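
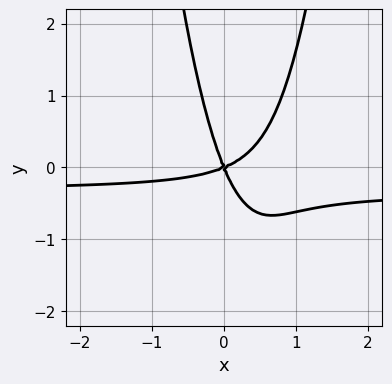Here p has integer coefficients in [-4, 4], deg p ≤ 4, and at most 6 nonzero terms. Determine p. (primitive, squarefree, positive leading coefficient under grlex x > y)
3*x^2*y + x^2 - 2*x*y - y^2

First, degree: no degree-2 curve has this shape, so deg p = 3.
Then, observable constraints: it meets the y-axis at y = 0 (among the integer gridlines); one x-axis crossing is at x = 0.
Finally, these observations pin down the coefficients.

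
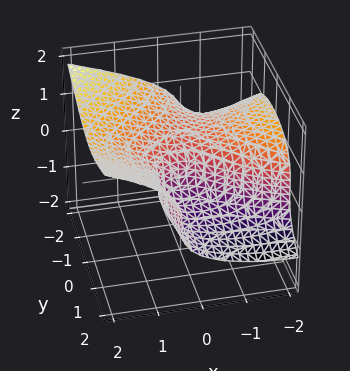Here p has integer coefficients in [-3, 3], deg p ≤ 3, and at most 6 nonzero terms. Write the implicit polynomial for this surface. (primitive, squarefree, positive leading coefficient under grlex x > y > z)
First, the degree is 3 — the shape is more complex than any degree-2 surface.
Then, checking where it meets the axes: one x-axis crossing is at x = 0; one y-axis crossing is at y = 0.
Finally, putting this together gives p.

x*y^2 - 3*z^3 + x^2 - y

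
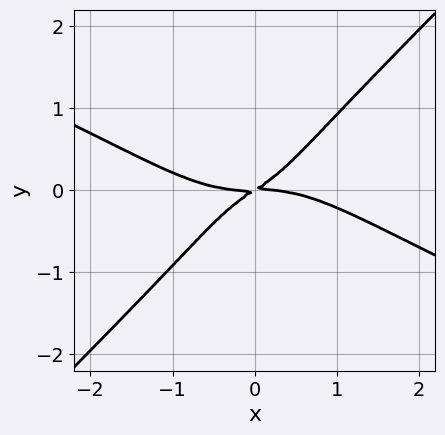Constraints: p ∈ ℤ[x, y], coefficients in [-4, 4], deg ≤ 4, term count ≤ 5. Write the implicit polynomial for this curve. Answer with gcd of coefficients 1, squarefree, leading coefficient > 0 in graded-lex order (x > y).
x^4 + 2*x^3*y - 3*y^4 + 2*x*y - 3*y^2

(a) Degree: no degree-3 curve has this shape, so deg p = 4.
(b) Against the integer gridlines: it meets the x-axis at x = 0 (among the integer gridlines); it crosses the y-axis at the gridline y = 0.
(c) Solving for integer coefficients yields p as stated.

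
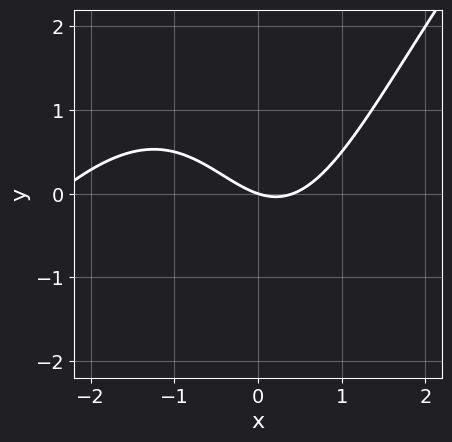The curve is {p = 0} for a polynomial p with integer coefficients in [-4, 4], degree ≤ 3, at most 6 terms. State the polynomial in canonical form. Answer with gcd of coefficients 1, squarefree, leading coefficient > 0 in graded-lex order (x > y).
x^3 - x^2*y + 2*x^2 - x - 3*y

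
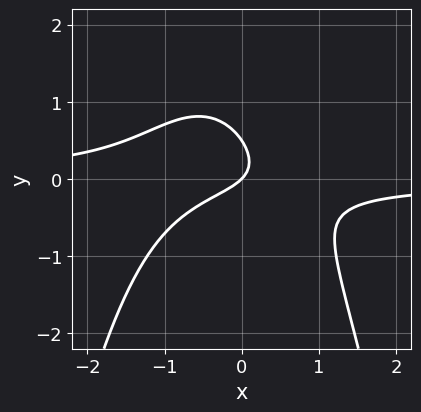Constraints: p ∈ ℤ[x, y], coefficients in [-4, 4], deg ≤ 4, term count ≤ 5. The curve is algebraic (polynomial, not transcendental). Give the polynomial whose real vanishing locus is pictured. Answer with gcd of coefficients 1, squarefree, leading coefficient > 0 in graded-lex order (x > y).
2*x^2*y + x*y + 2*y^2 + x - y

First, degree: a generic line meets the curve in up to 3 points, so deg p = 3.
Then, against the integer gridlines: it meets the x-axis at x = 0 (among the integer gridlines); it crosses the y-axis at the gridline y = 0.
Finally, matching integer coefficients to the picture gives p.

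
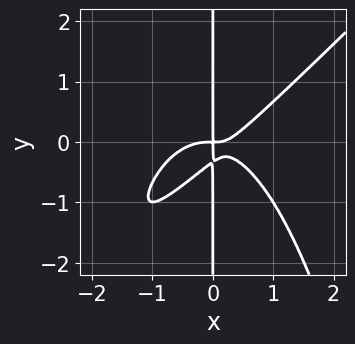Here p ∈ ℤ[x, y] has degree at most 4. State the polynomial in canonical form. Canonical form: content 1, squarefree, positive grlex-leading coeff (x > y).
2*x^4 - 2*x^3*y + 2*x^2*y - 3*x*y^2 - x*y

Degree: the shape is more complex than any degree-3 curve, so deg p = 4.
Against the integer gridlines: the visible y-axis segment lies entirely on the curve.
Assembling these constraints gives the stated polynomial.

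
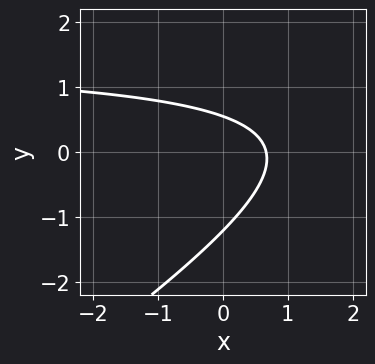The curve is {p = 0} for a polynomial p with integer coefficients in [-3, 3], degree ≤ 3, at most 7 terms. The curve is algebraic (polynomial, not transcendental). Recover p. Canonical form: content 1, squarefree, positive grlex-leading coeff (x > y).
2*x*y - 3*y^2 - 3*x - 2*y + 2

Degree: a generic line meets the curve in up to 2 points, so deg p = 2.
Matching integer coefficients to the picture gives p.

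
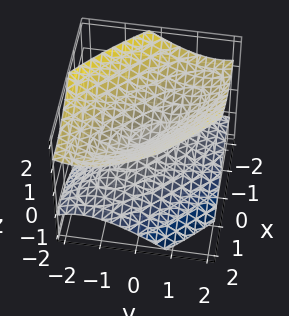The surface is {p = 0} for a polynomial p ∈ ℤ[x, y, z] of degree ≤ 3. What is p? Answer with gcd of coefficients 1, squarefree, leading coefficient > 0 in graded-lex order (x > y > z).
1. I count 2 distinct pieces. Treating them together as one polynomial.
2. The degree is 2 — the shape is more complex than any degree-1 surface.
3. Against the integer gridlines: it meets the y-axis at y = 0 (among the integer gridlines); it crosses the x-axis at the gridline x = 0; one z-axis crossing is at z = 0.
4. Fitting integer coefficients to these (and the overall shape) gives p.

2*x^2 + 3*x*y + 2*y^2 - 3*z^2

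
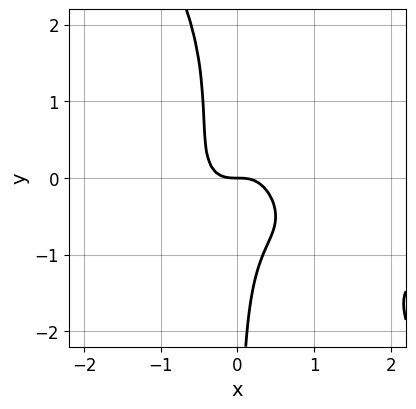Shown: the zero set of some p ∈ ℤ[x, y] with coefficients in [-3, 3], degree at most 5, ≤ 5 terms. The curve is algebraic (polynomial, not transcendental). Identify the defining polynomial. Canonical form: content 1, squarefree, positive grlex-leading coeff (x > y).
3*x^3*y - x*y^3 + 3*x^3 + 2*x*y^2 + y

First, degree: no degree-3 curve has this shape, so deg p = 4.
Next, observable constraints: it meets the x-axis at x = 0 (among the integer gridlines); it meets the y-axis at y = 0 (among the integer gridlines).
Finally, fitting integer coefficients to these (and the overall shape) gives p.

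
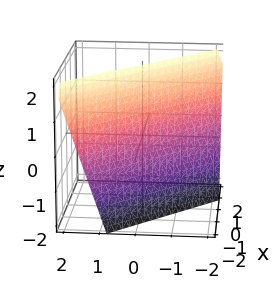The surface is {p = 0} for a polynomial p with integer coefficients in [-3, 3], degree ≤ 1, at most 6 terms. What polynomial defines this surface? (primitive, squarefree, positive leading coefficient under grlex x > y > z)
3*x + 3*y - z + 2

1. The degree is 1 — the surface is flat (a plane).
2. Reading off the gridlines: it crosses the z-axis at the gridline z = 2.
3. Assembling these constraints gives the stated polynomial.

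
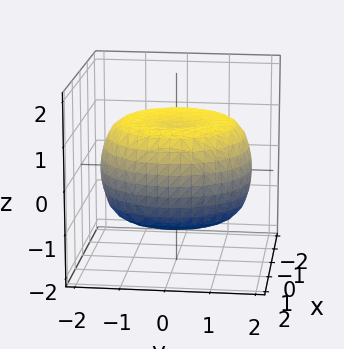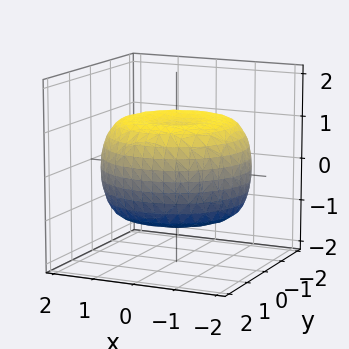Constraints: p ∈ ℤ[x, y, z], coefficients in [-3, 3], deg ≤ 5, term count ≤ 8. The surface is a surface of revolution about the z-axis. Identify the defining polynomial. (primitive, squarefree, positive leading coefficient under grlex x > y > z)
1. Degree: a generic line meets the surface in up to 4 points, so deg p = 4.
2. By symmetry, the surface is invariant under rotation about z: p = q(x² + y², z).
3. Observable constraints: a circular section at z = 0 has radius between 1 and 2; the z-axis gridline crossings are at z ∈ {-1, 1}.
4. Assembling these constraints gives the stated polynomial.

x^4 + 2*x^2*y^2 + y^4 - 2*x^2 - 2*y^2 + 3*z^2 - 3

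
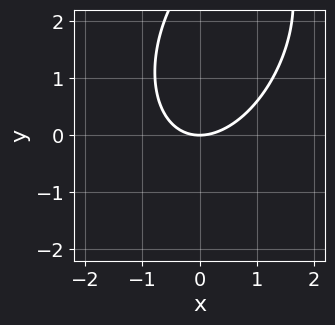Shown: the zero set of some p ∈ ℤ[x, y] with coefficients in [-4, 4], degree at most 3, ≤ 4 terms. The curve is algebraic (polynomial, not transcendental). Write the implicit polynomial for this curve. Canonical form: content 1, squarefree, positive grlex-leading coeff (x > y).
First, deg p = 2. No degree-1 curve has this shape.
Then, against the integer gridlines: it crosses the y-axis at the gridline y = 0; it meets the x-axis at x = 0 (among the integer gridlines).
Finally, fitting integer coefficients to these (and the overall shape) gives p.

2*x^2 - x*y + y^2 - 3*y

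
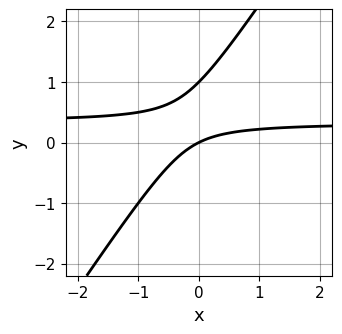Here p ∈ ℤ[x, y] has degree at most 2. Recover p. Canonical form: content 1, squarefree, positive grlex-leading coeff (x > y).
3*x*y - 2*y^2 - x + 2*y

Degree: a generic line meets the curve in up to 2 points, so deg p = 2.
Checking where it meets the axes: the y-axis gridline crossings are at y ∈ {0, 1}; it meets the x-axis at x = 0 (among the integer gridlines).
Fitting integer coefficients to these (and the overall shape) gives p.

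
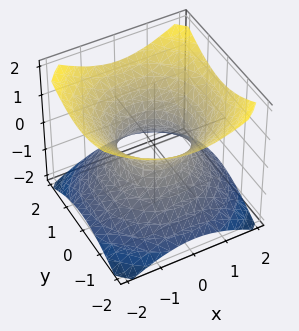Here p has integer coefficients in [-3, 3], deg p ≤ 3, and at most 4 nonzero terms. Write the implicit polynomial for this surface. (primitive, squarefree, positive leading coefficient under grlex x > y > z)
2*x^2 + 2*y^2 - 3*z^2 - 2

(a) Degree: one connected sheet with a waist; a quadric, so deg p = 2.
(b) Symmetry: the surface is invariant under rotation about z: p = q(x² + y², z); it's symmetric under z → −z, forcing even powers of z.
(c) From the visible intercepts: a circular section at z = 1 has radius between 1 and 2; no z-intercept at any integer in the box; among the integer gridlines, it crosses the y-axis at y ∈ {-1, 1}.
(d) Solving for integer coefficients yields p as stated. Check: (1, 0, 0) on the x-axis lies on the surface, and p(1, 0, 0) = 0. ✓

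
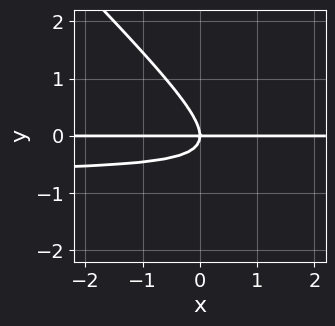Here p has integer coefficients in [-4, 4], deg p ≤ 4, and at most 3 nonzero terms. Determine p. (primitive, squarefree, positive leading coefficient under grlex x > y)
(a) deg p = 3. No degree-2 curve has this shape.
(b) Observable constraints: every point of the x-axis in the box is on the curve; it crosses the y-axis at the gridline y = 0.
(c) These observations pin down the coefficients.

3*x*y^2 + 3*y^3 + 2*x*y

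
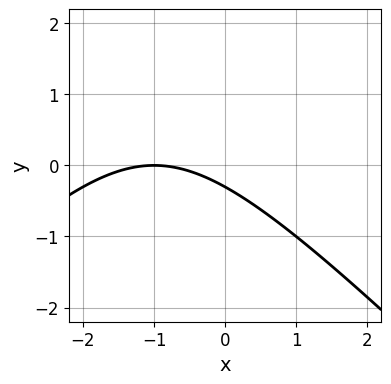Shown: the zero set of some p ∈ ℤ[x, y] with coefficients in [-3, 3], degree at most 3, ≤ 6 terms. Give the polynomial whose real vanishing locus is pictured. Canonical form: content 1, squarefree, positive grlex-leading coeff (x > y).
x^2 - y^2 + 2*x + 3*y + 1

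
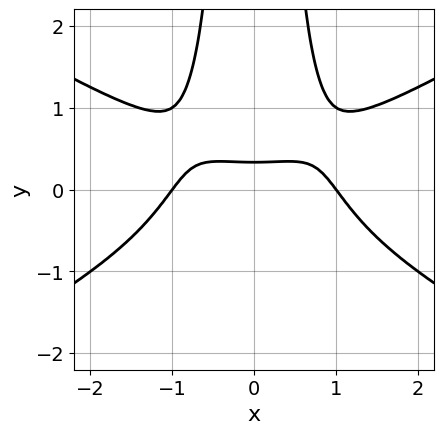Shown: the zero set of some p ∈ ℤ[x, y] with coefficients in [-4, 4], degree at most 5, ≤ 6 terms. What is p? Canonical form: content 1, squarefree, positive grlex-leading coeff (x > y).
x^4 - 3*x^2*y^2 + 3*y - 1

First, degree: a generic line meets the curve in up to 4 points, so deg p = 4.
Then, symmetries: the x ↦ −x reflection is a symmetry, so x appears only in even powers.
Next, reading off the gridlines: among the integer gridlines, it crosses the x-axis at x ∈ {-1, 1}.
Finally, solving for integer coefficients yields p as stated.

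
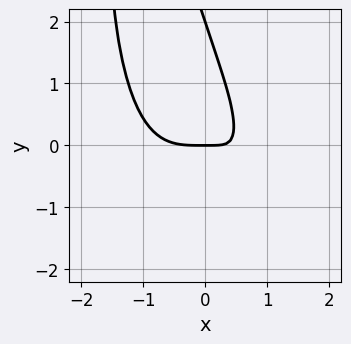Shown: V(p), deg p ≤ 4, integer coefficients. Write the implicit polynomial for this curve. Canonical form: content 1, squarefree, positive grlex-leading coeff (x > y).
2*x^4 + 3*x*y + y^2 - 2*y

1. deg p = 4.
2. Against the integer gridlines: among the integer gridlines, it crosses the y-axis at y ∈ {0, 2}; one x-axis crossing is at x = 0.
3. Matching integer coefficients to the picture gives p.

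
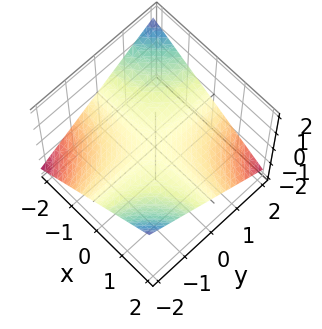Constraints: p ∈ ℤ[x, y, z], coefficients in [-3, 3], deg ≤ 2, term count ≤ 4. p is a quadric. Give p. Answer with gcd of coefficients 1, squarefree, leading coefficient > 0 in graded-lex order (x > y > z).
x*y + 3*z

(a) The degree is 2 — a hyperbolic paraboloid; a quadric.
(b) Reading off the gridlines: it meets the z-axis at z = 0 (among the integer gridlines); every point of the x-axis in the box is on the surface.
(c) These observations pin down the coefficients. Check: (0, 1, 0) on the y-axis lies on the surface, and p(0, 1, 0) = 0. ✓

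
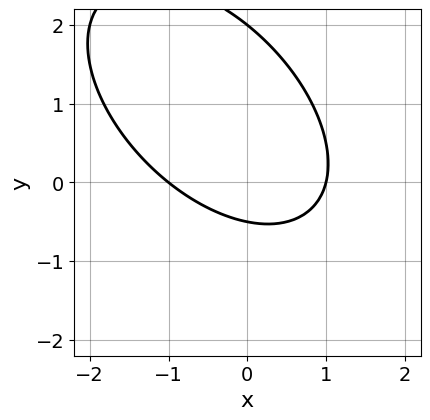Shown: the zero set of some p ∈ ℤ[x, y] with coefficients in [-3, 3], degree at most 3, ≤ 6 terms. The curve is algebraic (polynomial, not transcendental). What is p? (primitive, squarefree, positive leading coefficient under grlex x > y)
2*x^2 + 2*x*y + 2*y^2 - 3*y - 2

First, degree: no degree-1 curve has this shape, so deg p = 2.
Next, against the integer gridlines: it meets the y-axis at y = 2 (among the integer gridlines); the x-axis gridline crossings are at x ∈ {-1, 1}.
Finally, the integer polynomial consistent with all of this is the stated p.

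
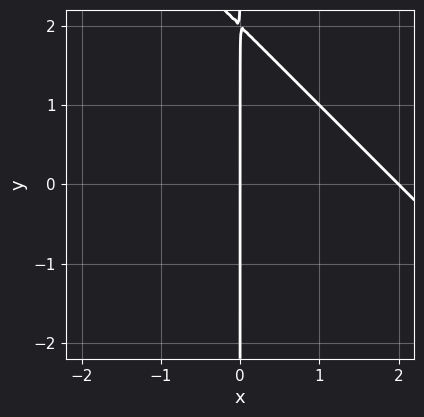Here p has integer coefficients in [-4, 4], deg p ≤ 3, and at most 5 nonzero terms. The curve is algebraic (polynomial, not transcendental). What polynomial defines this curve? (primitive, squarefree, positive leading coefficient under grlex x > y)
x^2 + x*y - 2*x

(a) deg p = 2. The shape is more complex than any degree-1 curve.
(b) From the axis intercepts and sections: every point of the y-axis in the box is on the curve; the x-axis gridline crossings are at x ∈ {0, 2}.
(c) Fitting integer coefficients to these (and the overall shape) gives p.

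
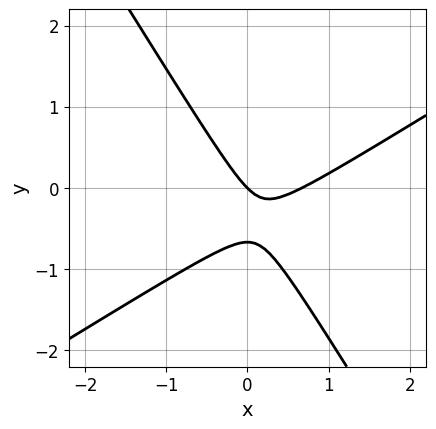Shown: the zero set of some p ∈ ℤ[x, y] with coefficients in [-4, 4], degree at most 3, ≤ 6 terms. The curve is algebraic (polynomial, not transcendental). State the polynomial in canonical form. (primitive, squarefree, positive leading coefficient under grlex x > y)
1. Degree: the shape is more complex than any degree-1 curve, so deg p = 2.
2. Reading off the gridlines: one y-axis crossing is at y = 0; it crosses the x-axis at the gridline x = 0.
3. Fitting integer coefficients to these (and the overall shape) gives p.

3*x^2 - 3*x*y - 3*y^2 - 2*x - 2*y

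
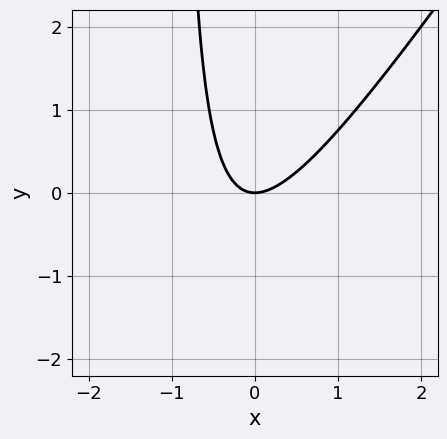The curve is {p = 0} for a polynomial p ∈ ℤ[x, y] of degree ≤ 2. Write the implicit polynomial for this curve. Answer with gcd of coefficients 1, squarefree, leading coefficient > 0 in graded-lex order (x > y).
3*x^2 - 2*x*y - 2*y

First, degree: no degree-1 curve has this shape, so deg p = 2.
Next, checking where it meets the axes: it crosses the y-axis at the gridline y = 0; one x-axis crossing is at x = 0.
Finally, solving for integer coefficients yields p as stated.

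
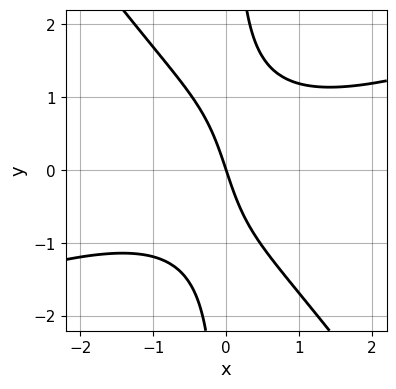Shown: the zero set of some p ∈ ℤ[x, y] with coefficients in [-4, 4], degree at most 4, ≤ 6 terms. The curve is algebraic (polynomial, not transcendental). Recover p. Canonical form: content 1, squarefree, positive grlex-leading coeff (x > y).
(a) deg p = 3. The shape is more complex than any degree-2 curve.
(b) Checking where it meets the axes: it crosses the x-axis at the gridline x = 0; it crosses the y-axis at the gridline y = 0.
(c) Solving for integer coefficients yields p as stated.

x^3 - 2*x^2*y - 2*x*y^2 + 3*x + y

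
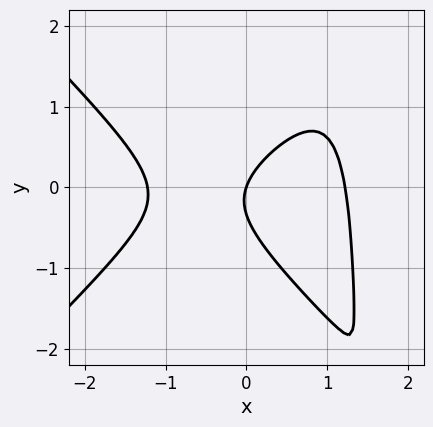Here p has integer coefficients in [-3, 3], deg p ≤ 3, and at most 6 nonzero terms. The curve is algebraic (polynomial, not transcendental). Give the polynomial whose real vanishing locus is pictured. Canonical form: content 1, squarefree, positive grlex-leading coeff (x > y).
First, deg p = 3. A generic line meets the curve in up to 3 points.
Next, against the integer gridlines: it meets the x-axis at x = 0 (among the integer gridlines); it meets the y-axis at y = 0 (among the integer gridlines).
Finally, together with the visible shape, these determine p as stated.

2*x^3 - 2*x*y^2 + 3*y^2 - 3*x + y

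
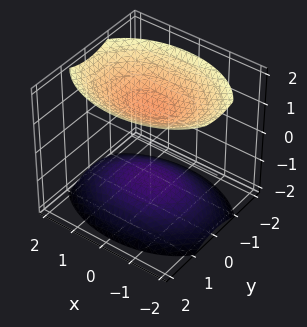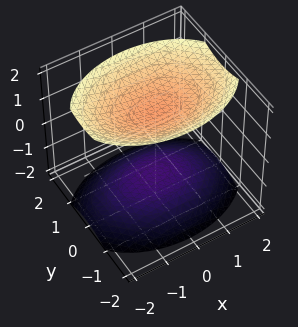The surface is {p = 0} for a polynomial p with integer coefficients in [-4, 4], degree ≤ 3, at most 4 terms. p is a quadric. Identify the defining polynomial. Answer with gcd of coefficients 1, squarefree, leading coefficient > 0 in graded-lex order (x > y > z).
(a) The picture has 2 separate pieces. They look like related sheets of one shape, so recover p as a whole.
(b) The degree is 2 — two separate bowl-shaped sheets opening away from each other; a quadric.
(c) Symmetries: the y ↦ −y reflection is a symmetry, so y appears only in even powers; mirror symmetry x ↦ −x ⇒ only even powers of x; mirror symmetry z ↦ −z ⇒ only even powers of z.
(d) Observable constraints: no y-intercept at any integer in the box; the surface avoids every integer x-axis point in the box.
(e) The integer polynomial consistent with all of this is the stated p.

x^2 + 2*y^2 - 2*z^2 + 3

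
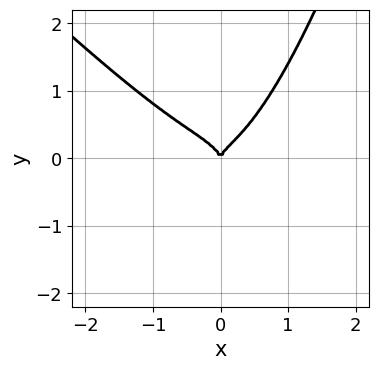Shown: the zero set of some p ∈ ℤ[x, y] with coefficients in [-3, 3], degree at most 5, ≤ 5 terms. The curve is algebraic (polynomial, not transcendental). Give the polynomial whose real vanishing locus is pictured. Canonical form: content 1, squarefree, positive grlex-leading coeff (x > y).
(a) Degree: a generic line meets the curve in up to 4 points, so deg p = 4.
(b) Against the integer gridlines: one y-axis crossing is at y = 0; one x-axis crossing is at x = 0.
(c) Putting this together gives p.

3*x^4 + 3*x^3*y - 3*y^3 + x^2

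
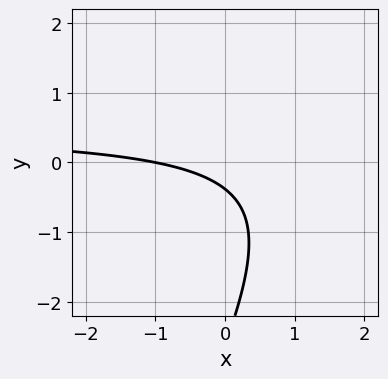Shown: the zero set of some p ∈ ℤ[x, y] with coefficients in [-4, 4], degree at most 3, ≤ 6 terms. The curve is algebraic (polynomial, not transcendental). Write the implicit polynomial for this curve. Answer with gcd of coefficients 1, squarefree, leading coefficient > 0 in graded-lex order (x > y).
1. The degree is 2 — a generic line meets the curve in up to 2 points.
2. From the axis intercepts and sections: it crosses the x-axis at the gridline x = -1.
3. Matching integer coefficients to the picture gives p.

2*x*y - y^2 - x - 3*y - 1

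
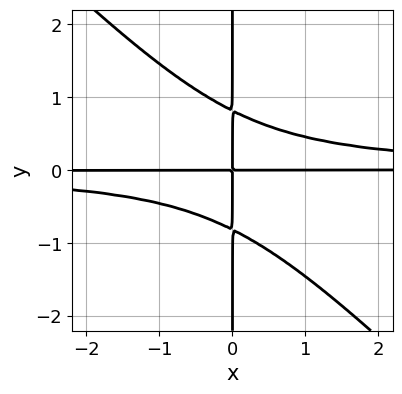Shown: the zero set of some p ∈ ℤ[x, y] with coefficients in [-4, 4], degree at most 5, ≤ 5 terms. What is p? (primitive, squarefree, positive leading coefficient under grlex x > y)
3*x^2*y^2 + 3*x*y^3 - 2*x*y

(a) Degree: the shape is more complex than any degree-3 curve, so deg p = 4.
(b) Checking where it meets the axes: the visible x-axis segment lies entirely on the curve; every point of the y-axis in the box is on the curve.
(c) The integer polynomial consistent with all of this is the stated p.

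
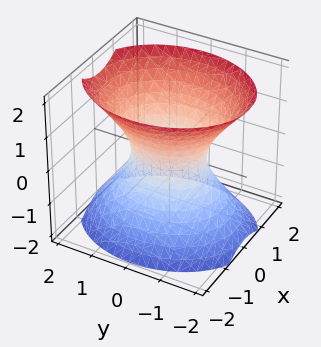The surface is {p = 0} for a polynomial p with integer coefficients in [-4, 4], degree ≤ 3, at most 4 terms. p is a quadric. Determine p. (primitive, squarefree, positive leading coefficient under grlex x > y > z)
3*x^2 + 2*y^2 - 2*z^2 - 2

deg p = 2. One connected sheet with a waist; a quadric.
Symmetries: mirror symmetry y ↦ −y ⇒ only even powers of y; it's symmetric under x → −x, forcing even powers of x; the z ↦ −z reflection is a symmetry, so z appears only in even powers.
Against the integer gridlines: it misses every integer gridline on the z-axis; among the integer gridlines, it crosses the y-axis at y ∈ {-1, 1}.
The integer polynomial consistent with all of this is the stated p.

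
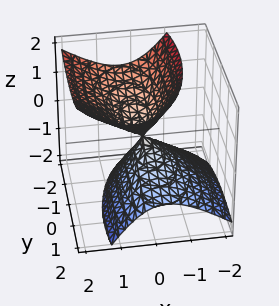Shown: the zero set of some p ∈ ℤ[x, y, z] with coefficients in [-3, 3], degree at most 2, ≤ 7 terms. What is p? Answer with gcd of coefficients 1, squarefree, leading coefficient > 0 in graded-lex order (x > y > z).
3*x^2 - 2*x*z + y^2 + y*z - 2*z^2

1. There are 2 components. They look like related sheets of one shape, so recover p as a whole.
2. The degree is 2 — no degree-1 surface has this shape.
3. From the visible intercepts: one z-axis crossing is at z = 0; it meets the y-axis at y = 0 (among the integer gridlines).
4. These observations pin down the coefficients.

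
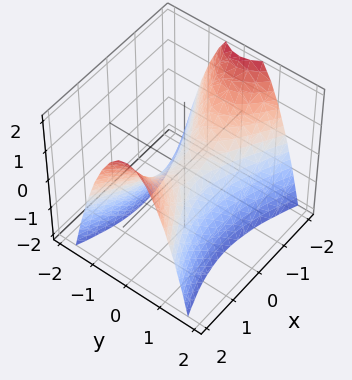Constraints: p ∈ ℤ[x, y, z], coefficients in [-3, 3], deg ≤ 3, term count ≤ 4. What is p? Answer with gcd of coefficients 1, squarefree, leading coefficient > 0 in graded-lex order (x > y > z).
x^2 - 3*y^2 - 2*z

1. The degree is 2 — a saddle surface; a quadric.
2. Symmetries: the y ↦ −y reflection is a symmetry, so y appears only in even powers; the x ↦ −x reflection is a symmetry, so x appears only in even powers.
3. Against the integer gridlines: one z-axis crossing is at z = 0; one x-axis crossing is at x = 0; one y-axis crossing is at y = 0.
4. Putting this together gives p.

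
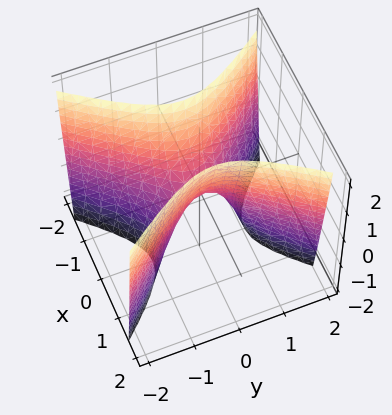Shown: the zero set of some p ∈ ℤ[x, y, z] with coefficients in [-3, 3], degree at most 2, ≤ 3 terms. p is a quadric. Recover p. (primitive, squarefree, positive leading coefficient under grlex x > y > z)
3*x^2 - 2*y^2 - z

First, degree: a hyperbolic paraboloid; a quadric, so deg p = 2.
Then, symmetries: mirror symmetry x ↦ −x ⇒ only even powers of x; the y ↦ −y reflection is a symmetry, so y appears only in even powers.
Next, from the visible intercepts: it crosses the x-axis at the gridline x = 0; one y-axis crossing is at y = 0; one z-axis crossing is at z = 0.
Finally, solving for integer coefficients yields p as stated.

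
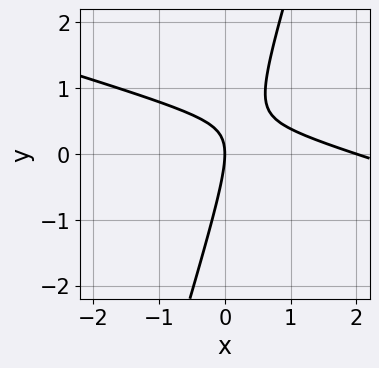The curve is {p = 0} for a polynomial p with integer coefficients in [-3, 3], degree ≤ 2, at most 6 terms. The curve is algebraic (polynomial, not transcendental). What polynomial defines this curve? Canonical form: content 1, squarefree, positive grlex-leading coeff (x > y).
1. deg p = 2. The shape is more complex than any degree-1 curve.
2. From the axis intercepts and sections: the x-axis gridline crossings are at x ∈ {0, 2}; it meets the y-axis at y = 0 (among the integer gridlines).
3. Together with the visible shape, these determine p as stated.

x^2 + 3*x*y - y^2 - 2*x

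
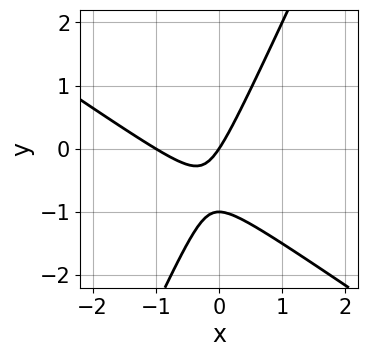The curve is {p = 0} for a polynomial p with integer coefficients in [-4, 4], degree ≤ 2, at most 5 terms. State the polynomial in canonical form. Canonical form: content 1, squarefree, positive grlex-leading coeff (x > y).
3*x^2 + 3*x*y - 2*y^2 + 3*x - 2*y

1. Degree: the shape is more complex than any degree-1 curve, so deg p = 2.
2. Against the integer gridlines: the y-axis gridline crossings are at y ∈ {-1, 0}; among the integer gridlines, it crosses the x-axis at x ∈ {-1, 0}.
3. These observations pin down the coefficients.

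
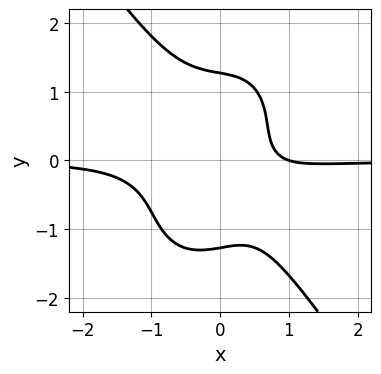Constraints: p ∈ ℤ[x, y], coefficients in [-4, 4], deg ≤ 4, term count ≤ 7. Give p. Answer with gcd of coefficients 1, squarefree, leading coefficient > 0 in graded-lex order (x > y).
3*x^3*y + y^4 - y^2 + x - 1

1. Degree: a generic line meets the curve in up to 4 points, so deg p = 4.
2. Checking where it meets the axes: it meets the x-axis at x = 1 (among the integer gridlines).
3. Together with the visible shape, these determine p as stated.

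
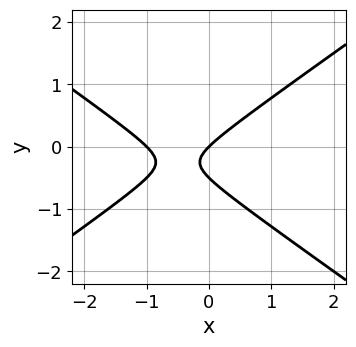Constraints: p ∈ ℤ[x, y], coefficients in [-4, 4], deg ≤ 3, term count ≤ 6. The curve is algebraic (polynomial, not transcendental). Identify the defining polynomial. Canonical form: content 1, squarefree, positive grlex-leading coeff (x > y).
(a) The degree is 2 — a generic line meets the curve in up to 2 points.
(b) Checking where it meets the axes: the x-axis gridline crossings are at x ∈ {-1, 0}; one y-axis crossing is at y = 0.
(c) Fitting integer coefficients to these (and the overall shape) gives p.

x^2 - 2*y^2 + x - y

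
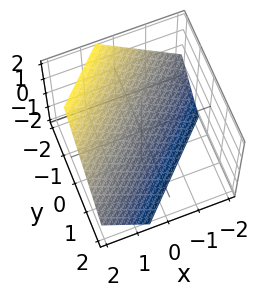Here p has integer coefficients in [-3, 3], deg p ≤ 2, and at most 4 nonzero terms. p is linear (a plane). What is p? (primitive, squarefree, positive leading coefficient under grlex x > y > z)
deg p = 1. Every cross-section is a straight line — this is a plane.
Matching integer coefficients to the picture gives p.

3*x - 3*y - 3*z - 2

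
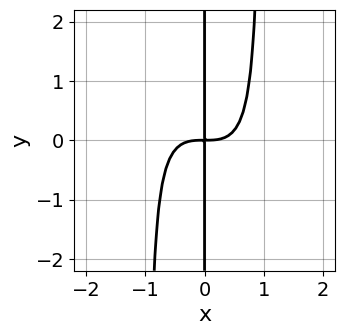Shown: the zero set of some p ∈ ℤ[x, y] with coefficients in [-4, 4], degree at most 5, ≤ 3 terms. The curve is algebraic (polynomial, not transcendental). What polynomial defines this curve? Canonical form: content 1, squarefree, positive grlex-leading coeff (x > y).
(a) The degree is 4 — no degree-3 curve has this shape.
(b) Observable constraints: every point of the y-axis in the box is on the curve.
(c) Together with the visible shape, these determine p as stated.

x^4 + x^3*y - x*y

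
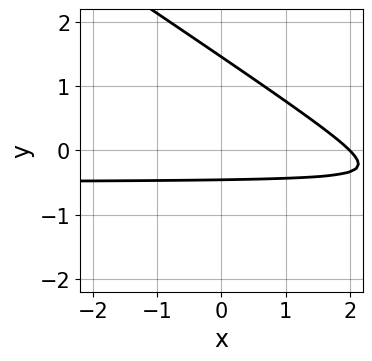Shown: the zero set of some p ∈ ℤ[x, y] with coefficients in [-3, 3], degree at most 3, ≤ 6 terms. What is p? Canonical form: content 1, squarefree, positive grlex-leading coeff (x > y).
First, deg p = 2.
Next, checking where it meets the axes: it meets the x-axis at x = 2 (among the integer gridlines).
Finally, solving for integer coefficients yields p as stated.

2*x*y + 3*y^2 + x - 3*y - 2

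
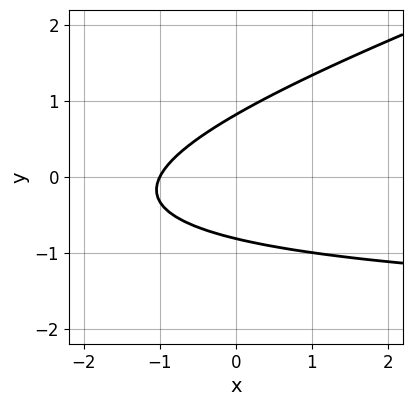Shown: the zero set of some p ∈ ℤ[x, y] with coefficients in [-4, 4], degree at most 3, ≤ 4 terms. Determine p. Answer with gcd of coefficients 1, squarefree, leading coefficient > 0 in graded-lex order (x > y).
x*y - 3*y^2 + 2*x + 2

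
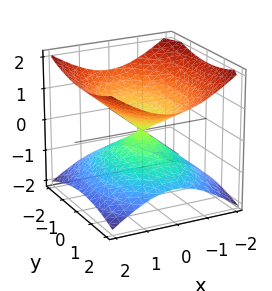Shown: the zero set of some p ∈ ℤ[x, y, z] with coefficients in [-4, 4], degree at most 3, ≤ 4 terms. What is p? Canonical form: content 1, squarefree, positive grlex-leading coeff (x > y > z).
1. The degree is 2 — two nappes meeting at a single point; a quadric.
2. Symmetries: mirror symmetry y ↦ −y ⇒ only even powers of y; the x ↦ −x reflection is a symmetry, so x appears only in even powers; it's symmetric under z → −z, forcing even powers of z.
3. Observable constraints: it crosses the x-axis at the gridline x = 0; it meets the y-axis at y = 0 (among the integer gridlines); it crosses the z-axis at the gridline z = 0.
4. The integer polynomial consistent with all of this is the stated p.

2*x^2 + y^2 - 3*z^2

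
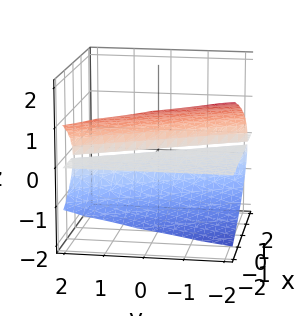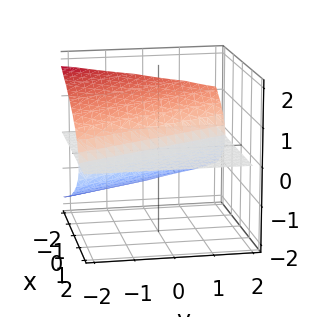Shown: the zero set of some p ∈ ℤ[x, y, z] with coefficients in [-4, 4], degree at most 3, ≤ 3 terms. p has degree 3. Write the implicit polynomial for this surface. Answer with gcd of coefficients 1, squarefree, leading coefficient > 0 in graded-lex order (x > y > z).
1. The picture has 2 separate pieces. They look like related sheets of one shape, so recover p as a whole.
2. The degree is 3 — the shape is more complex than any degree-2 surface.
3. Checking where it meets the axes: the visible y-axis segment lies entirely on the surface; it crosses the z-axis at the gridline z = 0.
4. Together with the visible shape, these determine p as stated. Check: (1, 0, 0) on the x-axis lies on the surface, and p(1, 0, 0) = 0. ✓

2*z^3 + 2*x*z + y*z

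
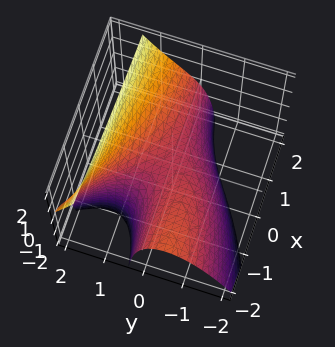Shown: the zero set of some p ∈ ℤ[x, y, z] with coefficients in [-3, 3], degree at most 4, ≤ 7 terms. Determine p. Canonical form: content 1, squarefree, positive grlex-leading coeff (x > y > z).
Degree: no degree-2 surface has this shape, so deg p = 3.
From the axis intercepts and sections: it crosses the y-axis at the gridline y = 0; it crosses the z-axis at the gridline z = 0; the visible x-axis segment lies entirely on the surface.
Assembling these constraints gives the stated polynomial.

x*y^2 - 2*x*y*z + 2*y^3 + 3*x*y - 3*z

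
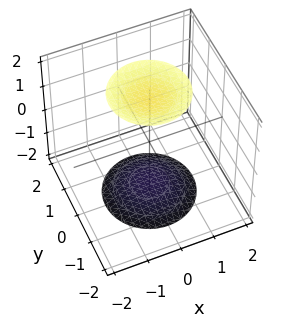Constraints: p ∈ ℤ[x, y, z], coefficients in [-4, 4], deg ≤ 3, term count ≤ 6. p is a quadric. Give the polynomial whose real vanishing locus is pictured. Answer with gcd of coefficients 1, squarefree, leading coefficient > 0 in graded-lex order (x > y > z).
1. I count 2 distinct pieces. Treating them together as one polynomial.
2. deg p = 2. Two separate bowl-shaped sheets opening away from each other; a quadric.
3. Symmetries: it's symmetric under z → −z, forcing even powers of z; every cross-section ⟂ z is a circle, so x, y appear only via x² + y².
4. From the visible intercepts: the surface avoids every integer y-axis point in the box; a circular section at z = -2 has radius exactly 1.
5. Putting this together gives p.

x^2 + y^2 - z^2 + 3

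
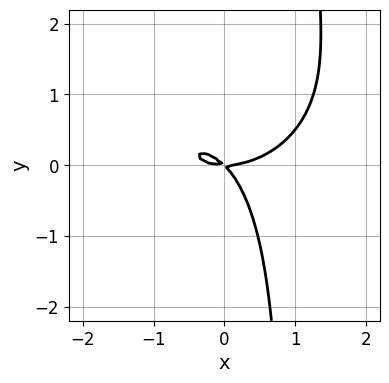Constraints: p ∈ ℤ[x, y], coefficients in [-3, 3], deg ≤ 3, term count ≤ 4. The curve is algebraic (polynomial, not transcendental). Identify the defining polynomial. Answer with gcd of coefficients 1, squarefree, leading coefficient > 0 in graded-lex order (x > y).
1. deg p = 3.
2. Reading off the gridlines: it crosses the x-axis at the gridline x = 0; one y-axis crossing is at y = 0.
3. Solving for integer coefficients yields p as stated.

x^3 + 2*x*y^2 - 2*x*y - 2*y^2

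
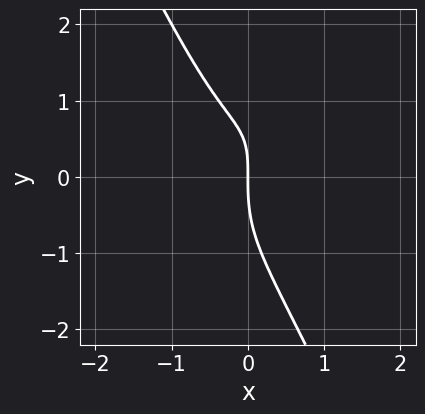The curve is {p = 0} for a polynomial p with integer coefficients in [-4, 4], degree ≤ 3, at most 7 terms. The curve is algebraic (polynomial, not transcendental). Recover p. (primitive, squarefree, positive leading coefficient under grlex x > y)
3*x^3 - 3*x^2*y + y^3 - 2*x*y + 3*x

Degree: the shape is more complex than any degree-2 curve, so deg p = 3.
Reading off the gridlines: it crosses the y-axis at the gridline y = 0; it crosses the x-axis at the gridline x = 0.
Matching integer coefficients to the picture gives p.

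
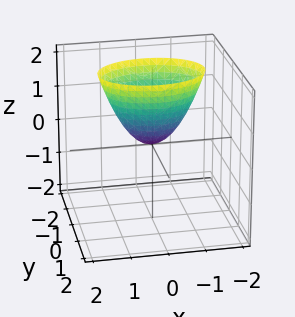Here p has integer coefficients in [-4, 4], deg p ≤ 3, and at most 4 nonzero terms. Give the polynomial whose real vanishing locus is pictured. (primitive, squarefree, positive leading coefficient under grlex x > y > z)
x^2 + 2*y^2 - z

First, deg p = 2. A single bowl opening along one axis; a quadric.
Next, symmetries: mirror symmetry y ↦ −y ⇒ only even powers of y; the x ↦ −x reflection is a symmetry, so x appears only in even powers.
Next, from the axis intercepts and sections: one x-axis crossing is at x = 0; it meets the z-axis at z = 0 (among the integer gridlines); one y-axis crossing is at y = 0.
Finally, the integer polynomial consistent with all of this is the stated p.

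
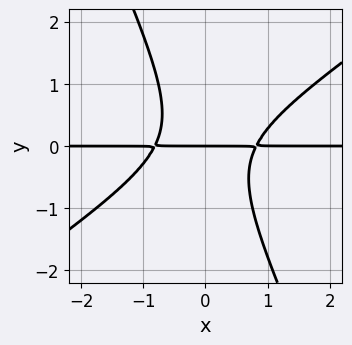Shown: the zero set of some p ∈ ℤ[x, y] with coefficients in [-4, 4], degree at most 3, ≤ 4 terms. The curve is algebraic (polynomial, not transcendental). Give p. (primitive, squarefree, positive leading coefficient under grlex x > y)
(a) deg p = 3.
(b) Observable constraints: one y-axis crossing is at y = 0; the visible x-axis segment lies entirely on the curve.
(c) Fitting integer coefficients to these (and the overall shape) gives p.

3*x^2*y - 3*x*y^2 - 2*y^3 - 2*y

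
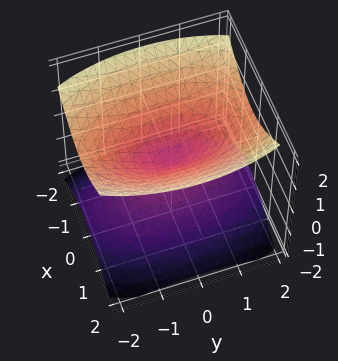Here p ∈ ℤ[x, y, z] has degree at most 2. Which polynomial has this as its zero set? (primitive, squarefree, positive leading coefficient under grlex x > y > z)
3*x^2 + y^2 - 3*z^2

First, the picture has 2 separate pieces. Treating them together as one polynomial.
Next, degree: a double cone through the origin; a quadric, so deg p = 2.
Next, symmetries: it's symmetric under y → −y, forcing even powers of y; it's symmetric under z → −z, forcing even powers of z; the x ↦ −x reflection is a symmetry, so x appears only in even powers.
Next, against the integer gridlines: one x-axis crossing is at x = 0; it meets the z-axis at z = 0 (among the integer gridlines); it crosses the y-axis at the gridline y = 0.
Finally, putting this together gives p.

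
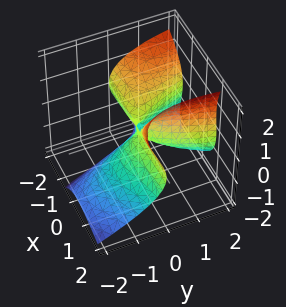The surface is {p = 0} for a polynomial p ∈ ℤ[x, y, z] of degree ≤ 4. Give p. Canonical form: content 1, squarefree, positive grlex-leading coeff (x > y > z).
Degree: a generic line meets the surface in up to 3 points, so deg p = 3.
From the axis intercepts and sections: every point of the x-axis in the box is on the surface; it crosses the y-axis at the gridline y = 0; it crosses the z-axis at the gridline z = 0.
Fitting integer coefficients to these (and the overall shape) gives p.

3*x^2*y + 3*x*z^2 - 2*z^3 - 2*y^2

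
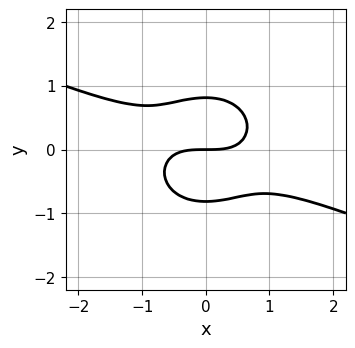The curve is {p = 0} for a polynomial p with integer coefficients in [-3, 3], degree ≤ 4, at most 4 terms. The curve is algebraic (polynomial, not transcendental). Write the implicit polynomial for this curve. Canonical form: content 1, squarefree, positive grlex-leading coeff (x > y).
x^3 + 2*x^2*y + 3*y^3 - 2*y

1. The degree is 3 — the shape is more complex than any degree-2 curve.
2. From the axis intercepts and sections: one y-axis crossing is at y = 0; it crosses the x-axis at the gridline x = 0.
3. These observations pin down the coefficients.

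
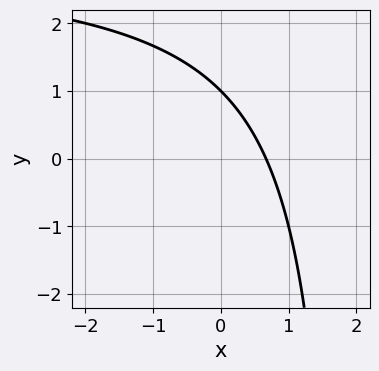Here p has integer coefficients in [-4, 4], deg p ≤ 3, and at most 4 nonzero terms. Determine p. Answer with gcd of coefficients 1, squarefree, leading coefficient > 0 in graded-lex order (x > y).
(a) The degree is 2 — the shape is more complex than any degree-1 curve.
(b) Observable constraints: it crosses the y-axis at the gridline y = 1.
(c) The integer polynomial consistent with all of this is the stated p.

x*y - 3*x - 2*y + 2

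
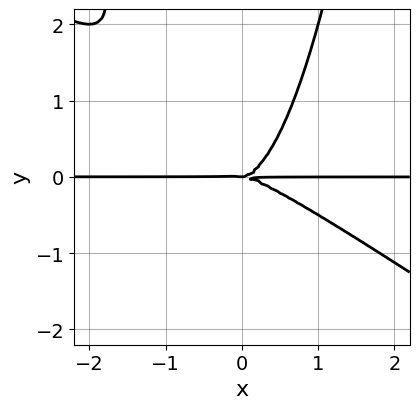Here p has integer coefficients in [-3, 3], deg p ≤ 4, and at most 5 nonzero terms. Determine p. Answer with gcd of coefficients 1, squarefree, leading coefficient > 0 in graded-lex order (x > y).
2*x^3*y + 3*x^2*y^2 - 2*y^3

1. deg p = 4. No degree-3 curve has this shape.
2. Checking where it meets the axes: every point of the x-axis in the box is on the curve; one y-axis crossing is at y = 0.
3. Assembling these constraints gives the stated polynomial.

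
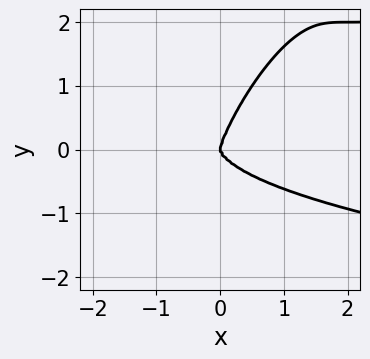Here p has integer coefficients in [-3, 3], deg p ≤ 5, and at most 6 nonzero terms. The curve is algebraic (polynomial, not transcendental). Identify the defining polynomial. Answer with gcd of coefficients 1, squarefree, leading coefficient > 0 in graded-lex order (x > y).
First, degree: a generic line meets the curve in up to 4 points, so deg p = 4.
Next, against the integer gridlines: one y-axis crossing is at y = 0; one x-axis crossing is at x = 0.
Finally, these observations pin down the coefficients.

3*x^2*y^2 - 3*x*y^3 + y^4 - 2*x^3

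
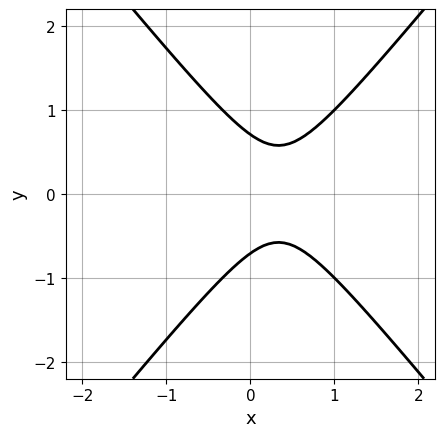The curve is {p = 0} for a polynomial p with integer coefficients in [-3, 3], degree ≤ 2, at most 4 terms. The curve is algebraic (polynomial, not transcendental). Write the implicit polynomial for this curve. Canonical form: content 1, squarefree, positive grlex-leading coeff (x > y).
1. deg p = 2. The shape is more complex than any degree-1 curve.
2. Symmetries: it's symmetric under y → −y, forcing even powers of y.
3. Observable constraints: it misses every integer gridline on the x-axis.
4. These observations pin down the coefficients.

3*x^2 - 2*y^2 - 2*x + 1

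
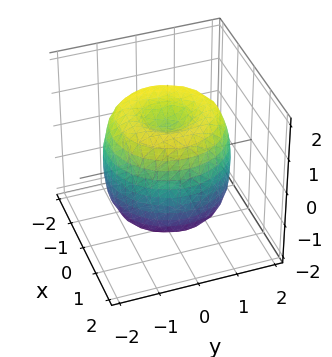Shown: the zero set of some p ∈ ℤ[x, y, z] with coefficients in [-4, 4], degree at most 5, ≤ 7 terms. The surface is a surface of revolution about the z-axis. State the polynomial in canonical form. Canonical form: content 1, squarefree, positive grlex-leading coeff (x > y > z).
x^4 + 2*x^2*y^2 + y^4 - 2*x^2 - 2*y^2 + z^2 - 1

First, deg p = 4. No degree-3 surface has this shape.
Then, symmetries: the surface is invariant under rotation about z: p = q(x² + y², z).
Then, checking where it meets the axes: among the integer gridlines, it crosses the z-axis at z ∈ {-1, 1}; a circular section at z = 1 has radius between 1 and 2.
Finally, matching integer coefficients to the picture gives p.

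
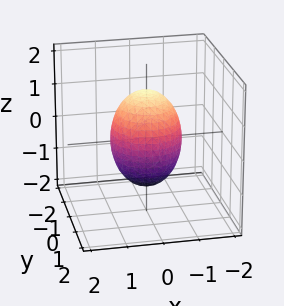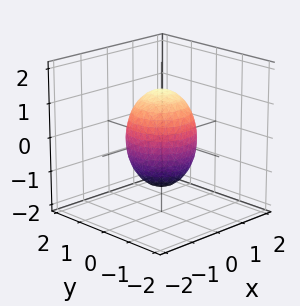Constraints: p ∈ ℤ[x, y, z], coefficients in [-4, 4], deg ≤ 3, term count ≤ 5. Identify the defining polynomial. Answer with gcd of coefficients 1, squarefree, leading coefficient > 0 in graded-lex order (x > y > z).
2*x^2 + 2*y^2 + z^2 - 2

(a) Degree: a generic line meets the surface in up to 2 points, so deg p = 2.
(b) Symmetries: rotational symmetry about the z-axis ⇒ p depends on x, y only through x² + y².
(c) From the visible intercepts: among the integer gridlines, it crosses the y-axis at y ∈ {-1, 1}; a circular section at z = 1 has radius between 0 and 1; the x-axis gridline crossings are at x ∈ {-1, 1}.
(d) Assembling these constraints gives the stated polynomial.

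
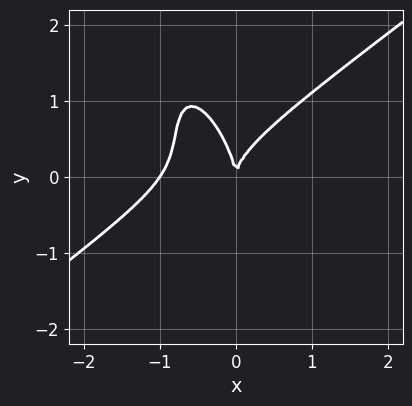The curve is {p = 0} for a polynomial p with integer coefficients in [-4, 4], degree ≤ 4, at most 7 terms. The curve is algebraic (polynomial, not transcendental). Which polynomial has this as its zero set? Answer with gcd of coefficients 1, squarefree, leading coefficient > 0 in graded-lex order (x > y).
3*x^3 - 2*x^2*y - 2*x*y^2 - y^3 + 3*x^2

1. Degree: the shape is more complex than any degree-2 curve, so deg p = 3.
2. Observable constraints: the x-axis gridline crossings are at x ∈ {-1, 0}; it crosses the y-axis at the gridline y = 0.
3. These observations pin down the coefficients.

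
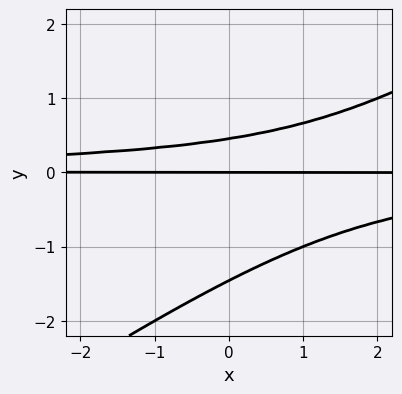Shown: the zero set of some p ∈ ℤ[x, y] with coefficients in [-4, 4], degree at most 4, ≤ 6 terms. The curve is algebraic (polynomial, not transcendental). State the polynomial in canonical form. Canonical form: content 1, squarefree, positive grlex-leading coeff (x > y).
2*x*y^2 - 3*y^3 - 3*y^2 + 2*y

1. deg p = 3. A generic line meets the curve in up to 3 points.
2. From the axis intercepts and sections: the visible x-axis segment lies entirely on the curve; it crosses the y-axis at the gridline y = 0.
3. Fitting integer coefficients to these (and the overall shape) gives p.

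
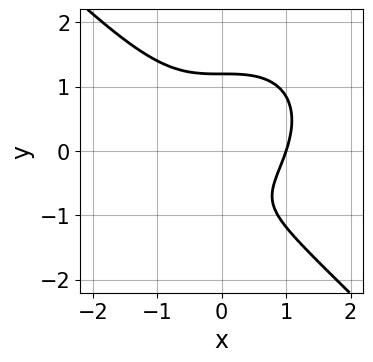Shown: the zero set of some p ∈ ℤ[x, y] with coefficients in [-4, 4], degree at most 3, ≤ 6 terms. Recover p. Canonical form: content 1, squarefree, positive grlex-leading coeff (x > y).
3*x^3 + 3*y^3 + y^2 - 3*y - 3

1. The degree is 3 — a generic line meets the curve in up to 3 points.
2. Observable constraints: one x-axis crossing is at x = 1.
3. Matching integer coefficients to the picture gives p.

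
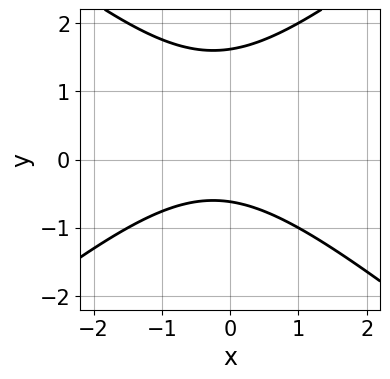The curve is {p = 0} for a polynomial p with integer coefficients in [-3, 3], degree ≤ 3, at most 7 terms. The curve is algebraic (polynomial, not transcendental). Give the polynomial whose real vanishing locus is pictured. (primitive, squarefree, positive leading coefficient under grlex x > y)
First, degree: a generic line meets the curve in up to 2 points, so deg p = 2.
Then, reading off the gridlines: it misses every integer gridline on the x-axis.
Finally, putting this together gives p.

2*x^2 - 3*y^2 + x + 3*y + 3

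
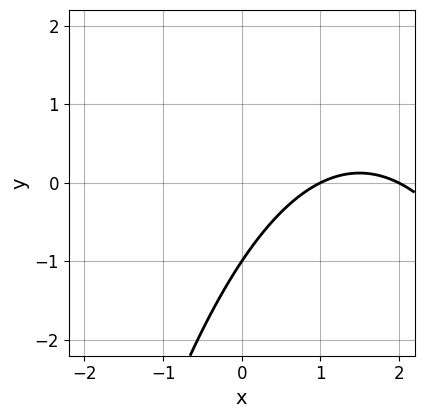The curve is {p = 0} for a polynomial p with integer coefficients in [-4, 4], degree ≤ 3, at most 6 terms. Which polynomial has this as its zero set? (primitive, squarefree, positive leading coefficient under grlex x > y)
(a) deg p = 2.
(b) Observable constraints: among the integer gridlines, it crosses the x-axis at x ∈ {1, 2}; it crosses the y-axis at the gridline y = -1.
(c) Solving for integer coefficients yields p as stated.

x^2 - 3*x + 2*y + 2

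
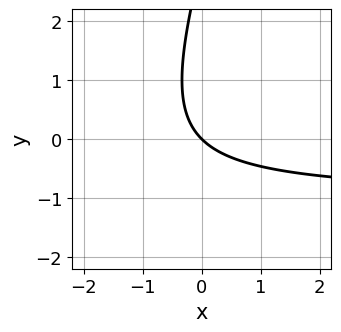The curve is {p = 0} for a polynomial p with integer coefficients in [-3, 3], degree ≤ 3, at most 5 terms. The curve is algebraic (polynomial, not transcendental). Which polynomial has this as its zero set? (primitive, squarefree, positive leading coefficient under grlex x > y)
First, degree: a generic line meets the curve in up to 2 points, so deg p = 2.
Next, from the visible intercepts: it crosses the x-axis at the gridline x = 0; one y-axis crossing is at y = 0.
Finally, matching integer coefficients to the picture gives p.

3*x*y - y^2 + 3*x + 3*y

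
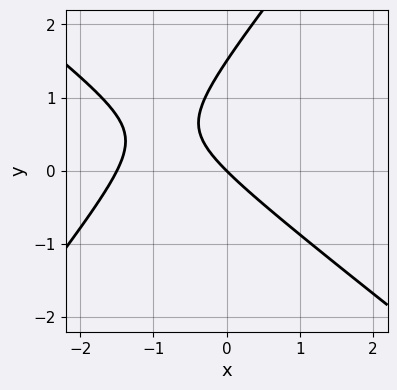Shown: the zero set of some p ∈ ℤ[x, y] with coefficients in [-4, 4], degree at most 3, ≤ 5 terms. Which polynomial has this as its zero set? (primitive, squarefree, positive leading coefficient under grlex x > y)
2*x^2 + x*y - 2*y^2 + 3*x + 3*y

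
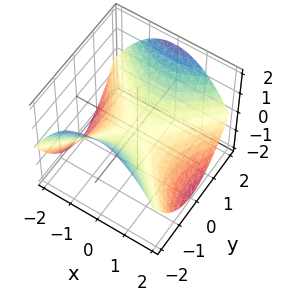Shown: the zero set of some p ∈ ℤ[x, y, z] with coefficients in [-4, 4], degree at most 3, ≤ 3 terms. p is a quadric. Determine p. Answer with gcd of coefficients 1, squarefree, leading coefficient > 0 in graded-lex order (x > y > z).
x^2 - y^2 + 2*z

1. The degree is 2 — a hyperbolic paraboloid; a quadric.
2. Symmetries: the x ↦ −x reflection is a symmetry, so x appears only in even powers; the y ↦ −y reflection is a symmetry, so y appears only in even powers.
3. From the visible intercepts: it meets the y-axis at y = 0 (among the integer gridlines); it meets the x-axis at x = 0 (among the integer gridlines).
4. Assembling these constraints gives the stated polynomial.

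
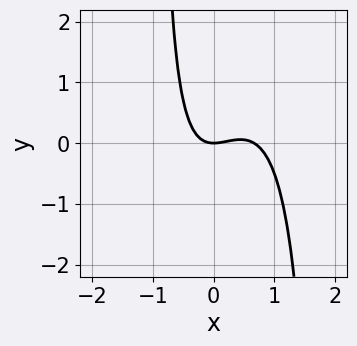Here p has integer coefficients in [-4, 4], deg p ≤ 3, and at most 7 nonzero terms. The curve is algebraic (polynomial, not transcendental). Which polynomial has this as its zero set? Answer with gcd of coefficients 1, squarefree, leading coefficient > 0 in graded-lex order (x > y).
Degree: a generic line meets the curve in up to 3 points, so deg p = 3.
Checking where it meets the axes: it meets the y-axis at y = 0 (among the integer gridlines); one x-axis crossing is at x = 0.
Together with the visible shape, these determine p as stated.

3*x^3 - x^2*y - 2*x^2 + x*y + 2*y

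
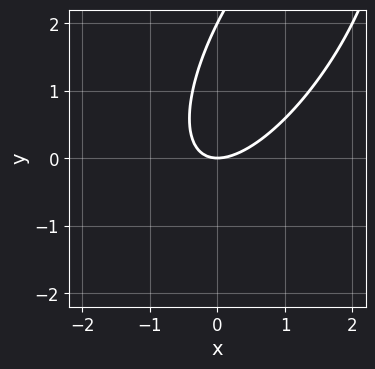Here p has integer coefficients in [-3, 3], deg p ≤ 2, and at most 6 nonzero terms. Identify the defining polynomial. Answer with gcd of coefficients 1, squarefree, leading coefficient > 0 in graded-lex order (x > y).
1. deg p = 2. No degree-1 curve has this shape.
2. Reading off the gridlines: it meets the x-axis at x = 0 (among the integer gridlines); the y-axis gridline crossings are at y ∈ {0, 2}.
3. Putting this together gives p.

2*x^2 - 2*x*y + y^2 - 2*y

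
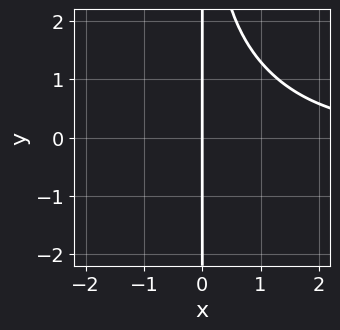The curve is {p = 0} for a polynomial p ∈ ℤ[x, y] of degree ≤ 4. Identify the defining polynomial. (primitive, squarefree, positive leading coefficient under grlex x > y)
x^3*y + x^2*y^2 - 3*x

First, degree: a generic line meets the curve in up to 4 points, so deg p = 4.
Next, against the integer gridlines: the visible y-axis segment lies entirely on the curve; it crosses the x-axis at the gridline x = 0.
Finally, the integer polynomial consistent with all of this is the stated p.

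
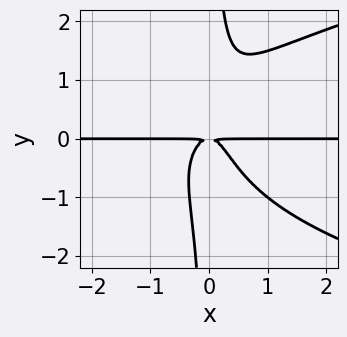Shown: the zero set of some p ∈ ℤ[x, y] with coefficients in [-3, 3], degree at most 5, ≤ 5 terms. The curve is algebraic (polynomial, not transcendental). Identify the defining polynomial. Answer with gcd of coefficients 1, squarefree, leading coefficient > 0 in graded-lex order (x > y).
2*x*y^3 - 3*x^2*y - y^2

First, the degree is 4 — no degree-3 curve has this shape.
Then, checking where it meets the axes: the visible x-axis segment lies entirely on the curve.
Finally, fitting integer coefficients to these (and the overall shape) gives p.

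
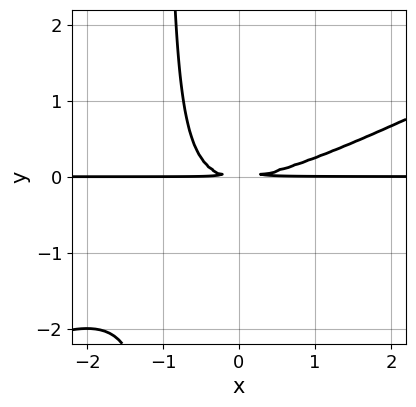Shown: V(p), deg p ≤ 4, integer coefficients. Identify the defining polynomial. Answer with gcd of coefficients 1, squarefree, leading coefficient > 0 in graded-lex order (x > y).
x^2*y - 2*x*y^2 - 2*y^2

(a) Degree: the shape is more complex than any degree-2 curve, so deg p = 3.
(b) Checking where it meets the axes: every point of the x-axis in the box is on the curve.
(c) Fitting integer coefficients to these (and the overall shape) gives p.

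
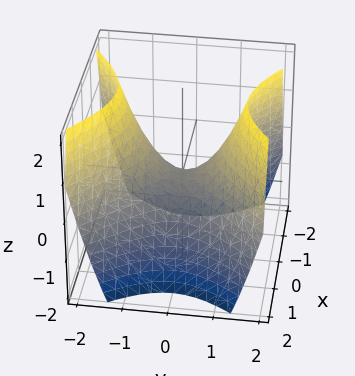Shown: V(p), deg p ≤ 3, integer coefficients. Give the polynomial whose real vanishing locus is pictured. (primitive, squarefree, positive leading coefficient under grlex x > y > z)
First, the degree is 2 — a hyperbolic paraboloid; a quadric.
Next, symmetries: mirror symmetry y ↦ −y ⇒ only even powers of y; the x ↦ −x reflection is a symmetry, so x appears only in even powers.
Next, from the visible intercepts: one y-axis crossing is at y = 0; it meets the x-axis at x = 0 (among the integer gridlines).
Finally, solving for integer coefficients yields p as stated.

x^2 - y^2 + z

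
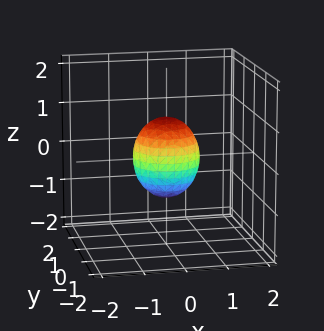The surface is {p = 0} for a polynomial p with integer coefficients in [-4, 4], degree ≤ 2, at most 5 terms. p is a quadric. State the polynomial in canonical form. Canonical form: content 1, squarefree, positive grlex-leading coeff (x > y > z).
1. deg p = 2. A closed, bounded, convex surface; a quadric.
2. By symmetry, the z-axis is an axis of rotation, so x and y enter only as x² + y²; it's symmetric under z → −z, forcing even powers of z.
3. Checking where it meets the axes: among the integer gridlines, it crosses the z-axis at z ∈ {-1, 1}; a circular section at z = 0 has radius between 0 and 1.
4. These observations pin down the coefficients.

3*x^2 + 3*y^2 + 2*z^2 - 2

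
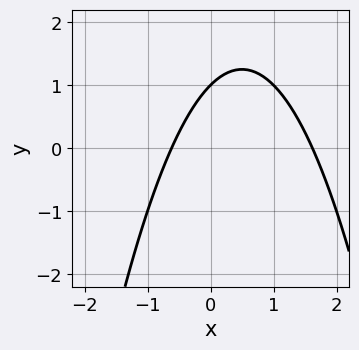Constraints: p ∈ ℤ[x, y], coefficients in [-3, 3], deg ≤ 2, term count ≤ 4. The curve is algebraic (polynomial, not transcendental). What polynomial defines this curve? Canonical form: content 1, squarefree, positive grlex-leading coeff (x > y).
(a) deg p = 2. No degree-1 curve has this shape.
(b) From the visible intercepts: one y-axis crossing is at y = 1.
(c) Matching integer coefficients to the picture gives p.

x^2 - x + y - 1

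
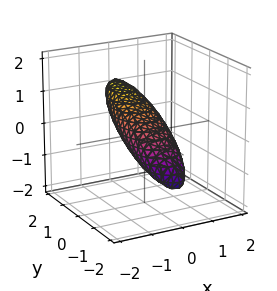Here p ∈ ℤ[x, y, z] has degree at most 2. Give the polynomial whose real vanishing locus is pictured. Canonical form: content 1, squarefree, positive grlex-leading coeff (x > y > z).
2*x^2 + y^2 - 3*y*z + 3*z^2 - 1

1. Degree: the shape is more complex than any degree-1 surface, so deg p = 2.
2. Against the integer gridlines: among the integer gridlines, it crosses the y-axis at y ∈ {-1, 1}.
3. The integer polynomial consistent with all of this is the stated p.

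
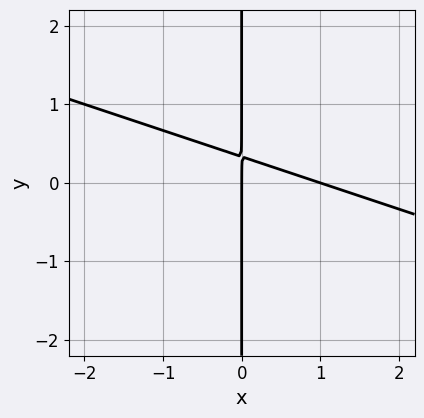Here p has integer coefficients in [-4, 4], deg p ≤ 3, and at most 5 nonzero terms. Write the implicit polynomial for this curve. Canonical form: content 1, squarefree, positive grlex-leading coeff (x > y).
x^2 + 3*x*y - x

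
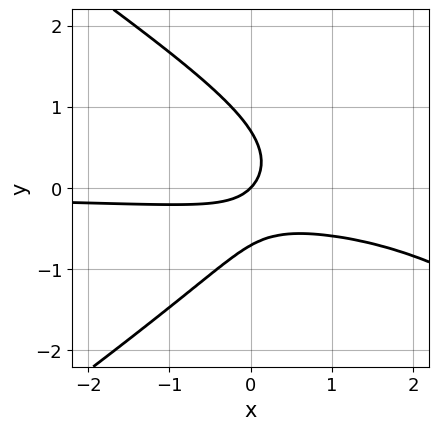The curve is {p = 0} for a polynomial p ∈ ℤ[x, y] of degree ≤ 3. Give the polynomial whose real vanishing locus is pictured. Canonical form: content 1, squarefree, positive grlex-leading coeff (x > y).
x^2*y - 2*y^3 - 3*x*y - x + y

1. deg p = 3. The shape is more complex than any degree-2 curve.
2. From the visible intercepts: one x-axis crossing is at x = 0; one y-axis crossing is at y = 0.
3. Matching integer coefficients to the picture gives p.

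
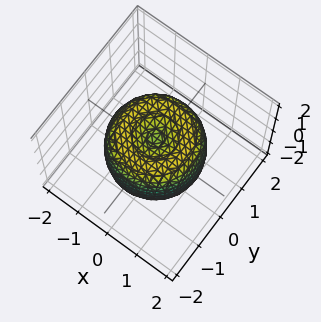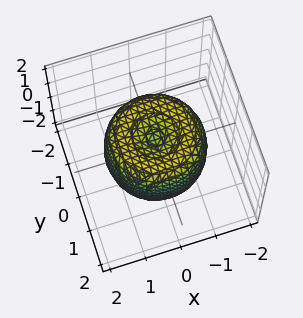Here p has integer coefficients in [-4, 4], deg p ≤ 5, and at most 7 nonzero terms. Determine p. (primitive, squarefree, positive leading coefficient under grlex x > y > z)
(a) deg p = 4. No degree-3 surface has this shape.
(b) Symmetries: every cross-section ⟂ z is a circle, so x, y appear only via x² + y².
(c) Against the integer gridlines: a circular section at z = 0 has radius between 1 and 2.
(d) Together with the visible shape, these determine p as stated.

2*x^4 + 4*x^2*y^2 + 2*y^4 - 3*x^2 - 3*y^2 + 2*z^2 - 1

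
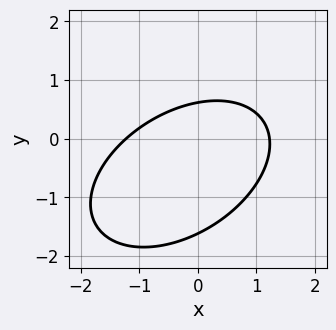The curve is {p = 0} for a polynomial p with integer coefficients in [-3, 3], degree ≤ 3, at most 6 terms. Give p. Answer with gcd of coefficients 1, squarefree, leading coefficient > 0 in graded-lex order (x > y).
1. The degree is 2 — a generic line meets the curve in up to 2 points.
2. Solving for integer coefficients yields p as stated.

2*x^2 - 2*x*y + 3*y^2 + 3*y - 3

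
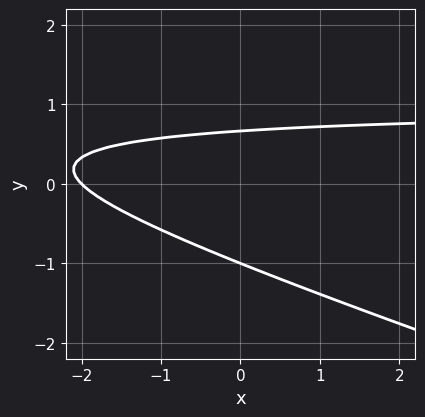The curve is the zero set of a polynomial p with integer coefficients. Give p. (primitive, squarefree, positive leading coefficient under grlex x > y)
x*y + 3*y^2 - x + y - 2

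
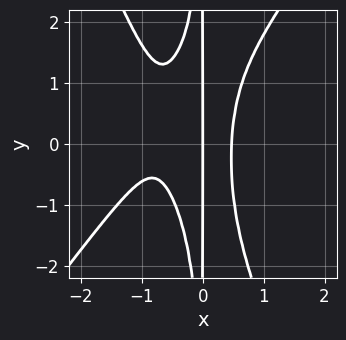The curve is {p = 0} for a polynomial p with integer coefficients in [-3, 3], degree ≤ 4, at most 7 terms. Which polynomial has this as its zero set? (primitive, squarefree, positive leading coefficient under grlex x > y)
Degree: a generic line meets the curve in up to 4 points, so deg p = 4.
Checking where it meets the axes: the visible y-axis segment lies entirely on the curve; it meets the x-axis at x = 0 (among the integer gridlines).
Assembling these constraints gives the stated polynomial.

3*x^4 - x^3*y - x^2*y^2 + 3*x^3 - x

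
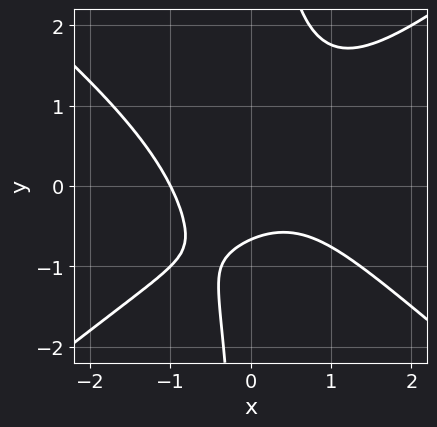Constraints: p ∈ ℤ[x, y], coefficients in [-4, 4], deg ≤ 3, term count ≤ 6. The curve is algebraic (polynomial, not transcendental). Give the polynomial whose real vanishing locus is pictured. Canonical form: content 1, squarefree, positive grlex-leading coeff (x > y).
2*x^3 - 3*x*y^2 + 3*y + 2

1. The degree is 3 — a generic line meets the curve in up to 3 points.
2. From the visible intercepts: it crosses the x-axis at the gridline x = -1.
3. Fitting integer coefficients to these (and the overall shape) gives p.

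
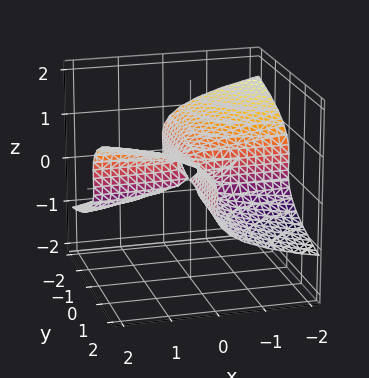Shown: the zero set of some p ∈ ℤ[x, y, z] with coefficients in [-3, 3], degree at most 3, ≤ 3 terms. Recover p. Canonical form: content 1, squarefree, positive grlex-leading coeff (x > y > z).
2*z^3 - x*y - z^2

(a) Degree: a generic line meets the surface in up to 3 points, so deg p = 3.
(b) From the axis intercepts and sections: the visible x-axis segment lies entirely on the surface; every point of the y-axis in the box is on the surface.
(c) These observations pin down the coefficients.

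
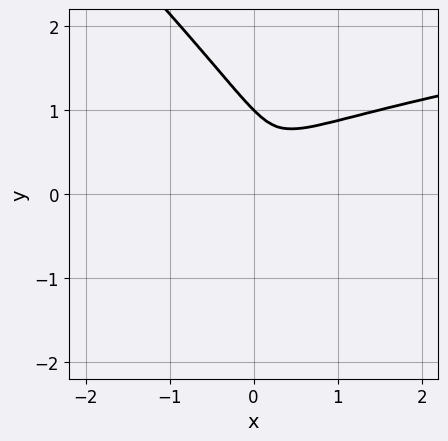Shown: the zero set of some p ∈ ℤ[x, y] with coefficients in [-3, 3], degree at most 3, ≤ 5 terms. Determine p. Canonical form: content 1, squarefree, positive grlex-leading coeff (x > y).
3*x*y^2 + 3*y^3 - 2*x^2 - 3*y^2

(a) Degree: a generic line meets the curve in up to 3 points, so deg p = 3.
(b) From the visible intercepts: it meets the y-axis at y = 1 (among the integer gridlines).
(c) Putting this together gives p.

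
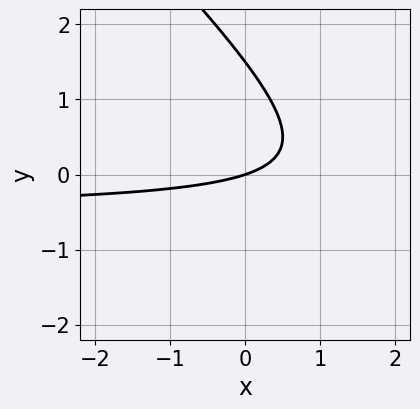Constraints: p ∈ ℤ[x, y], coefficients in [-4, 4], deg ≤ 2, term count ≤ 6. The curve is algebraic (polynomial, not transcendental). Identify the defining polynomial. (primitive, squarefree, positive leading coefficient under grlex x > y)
First, the degree is 2 — the shape is more complex than any degree-1 curve.
Then, against the integer gridlines: it meets the x-axis at x = 0 (among the integer gridlines); it meets the y-axis at y = 0 (among the integer gridlines).
Finally, assembling these constraints gives the stated polynomial.

2*x*y + 2*y^2 + x - 3*y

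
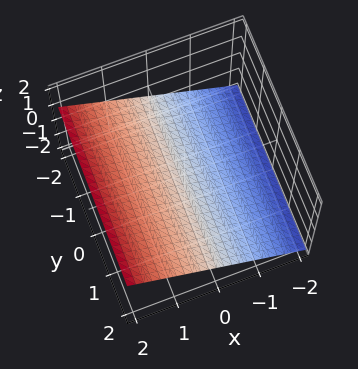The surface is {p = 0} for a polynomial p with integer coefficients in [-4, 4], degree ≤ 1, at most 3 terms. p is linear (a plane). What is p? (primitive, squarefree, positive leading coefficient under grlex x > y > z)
First, deg p = 1.
Then, from the axis intercepts and sections: it misses every integer gridline on the y-axis; one x-axis crossing is at x = 1.
Finally, matching integer coefficients to the picture gives p.

2*x - 3*z - 2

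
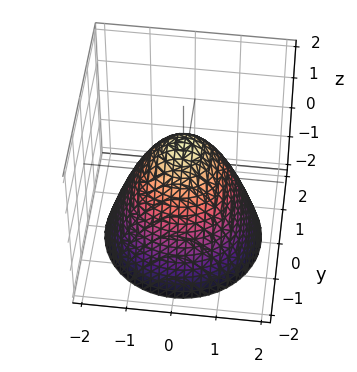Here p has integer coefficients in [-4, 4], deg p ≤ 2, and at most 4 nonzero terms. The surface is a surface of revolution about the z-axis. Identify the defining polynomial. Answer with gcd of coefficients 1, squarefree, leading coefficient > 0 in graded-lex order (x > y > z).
x^2 + y^2 + z - 1

The degree is 2 — no degree-1 surface has this shape.
By symmetry, the surface is invariant under rotation about z: p = q(x² + y², z).
From the visible intercepts: among the integer gridlines, it crosses the y-axis at y ∈ {-1, 1}; the x-axis gridline crossings are at x ∈ {-1, 1}.
Solving for integer coefficients yields p as stated. Check: (0, 0, 1) on the z-axis lies on the surface, and p(0, 0, 1) = 0. ✓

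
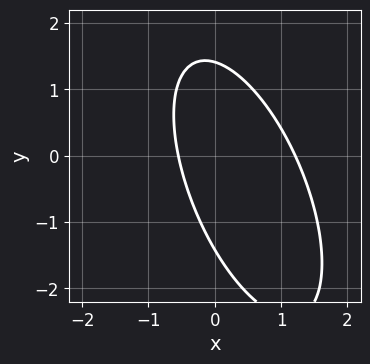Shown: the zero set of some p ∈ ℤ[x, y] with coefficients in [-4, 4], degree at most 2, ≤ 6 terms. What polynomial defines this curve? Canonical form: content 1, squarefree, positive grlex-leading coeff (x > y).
3*x^2 + 2*x*y + y^2 - 2*x - 2

1. Degree: the shape is more complex than any degree-1 curve, so deg p = 2.
2. Putting this together gives p.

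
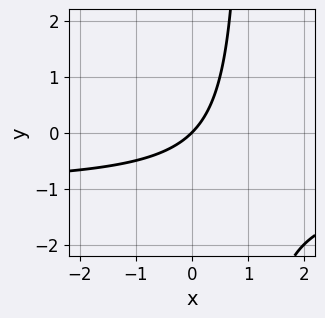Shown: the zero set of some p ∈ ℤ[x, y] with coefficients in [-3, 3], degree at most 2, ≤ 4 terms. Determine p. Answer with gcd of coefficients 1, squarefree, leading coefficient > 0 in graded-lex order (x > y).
x*y + x - y

(a) The degree is 2 — no degree-1 curve has this shape.
(b) Against the integer gridlines: it meets the y-axis at y = 0 (among the integer gridlines); it crosses the x-axis at the gridline x = 0.
(c) Putting this together gives p.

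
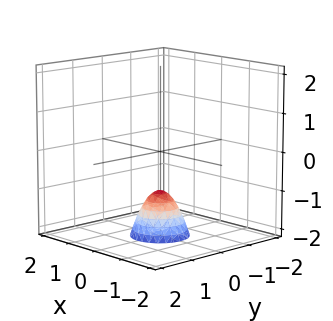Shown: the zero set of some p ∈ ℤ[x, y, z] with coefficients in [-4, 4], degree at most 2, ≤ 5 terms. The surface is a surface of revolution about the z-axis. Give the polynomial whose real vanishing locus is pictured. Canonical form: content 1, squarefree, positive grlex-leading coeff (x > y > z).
(a) deg p = 2. A generic line meets the surface in up to 2 points.
(b) Symmetries: rotational symmetry about the z-axis ⇒ p depends on x, y only through x² + y².
(c) Observable constraints: it meets the z-axis at z = -1 (among the integer gridlines); no y-intercept at any integer in the box.
(d) Fitting integer coefficients to these (and the overall shape) gives p.

2*x^2 + 2*y^2 + z + 1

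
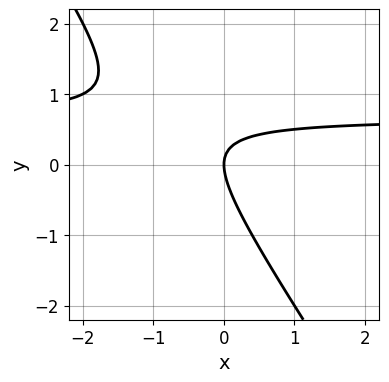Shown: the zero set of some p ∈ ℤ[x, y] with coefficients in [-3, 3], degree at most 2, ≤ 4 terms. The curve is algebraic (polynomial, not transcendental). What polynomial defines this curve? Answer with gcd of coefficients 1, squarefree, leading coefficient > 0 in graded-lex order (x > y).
3*x*y + 2*y^2 - 2*x

First, degree: a generic line meets the curve in up to 2 points, so deg p = 2.
Then, from the axis intercepts and sections: one y-axis crossing is at y = 0; it crosses the x-axis at the gridline x = 0.
Finally, together with the visible shape, these determine p as stated.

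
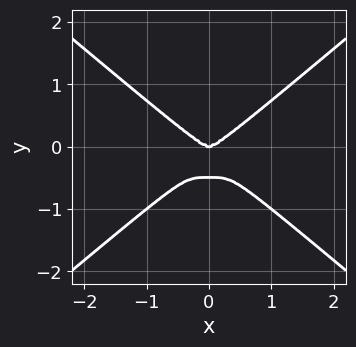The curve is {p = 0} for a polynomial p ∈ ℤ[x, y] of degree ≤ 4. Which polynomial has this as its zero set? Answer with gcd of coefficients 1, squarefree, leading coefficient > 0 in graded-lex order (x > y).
x^4 - 2*y^4 - y^3

First, deg p = 4. No degree-3 curve has this shape.
Then, symmetries: the x ↦ −x reflection is a symmetry, so x appears only in even powers.
Next, from the visible intercepts: it meets the y-axis at y = 0 (among the integer gridlines); it crosses the x-axis at the gridline x = 0.
Finally, together with the visible shape, these determine p as stated.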